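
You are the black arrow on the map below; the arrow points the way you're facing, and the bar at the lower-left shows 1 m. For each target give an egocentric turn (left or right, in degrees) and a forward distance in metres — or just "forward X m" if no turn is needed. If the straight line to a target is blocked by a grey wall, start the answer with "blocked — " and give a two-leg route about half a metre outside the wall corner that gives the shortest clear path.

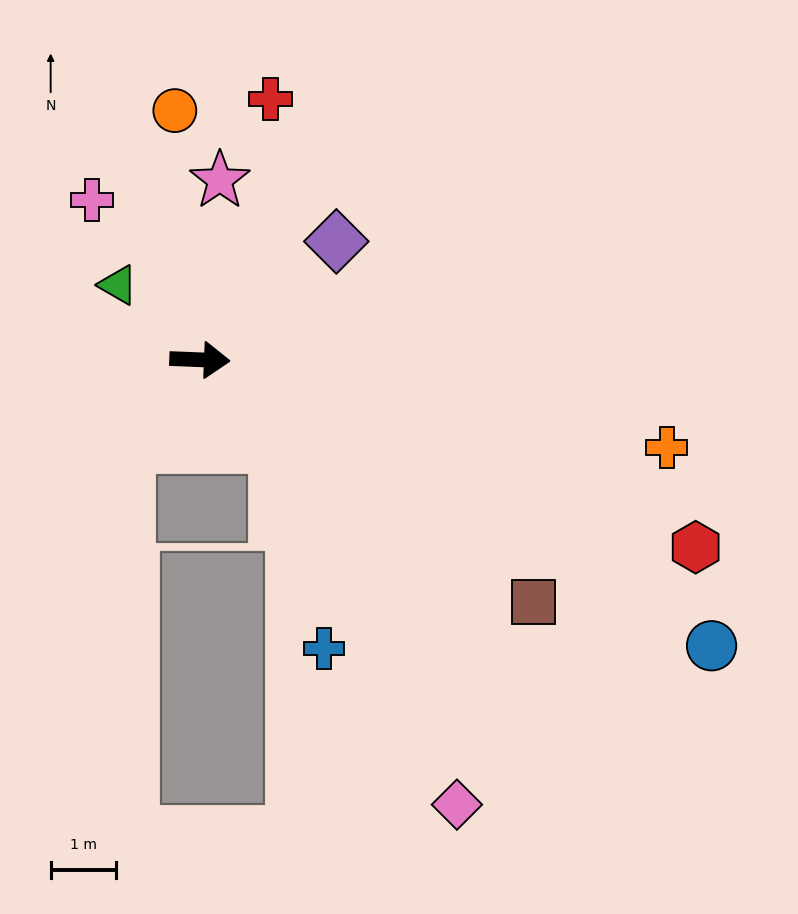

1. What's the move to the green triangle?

turn left 140°, forward 1.7 m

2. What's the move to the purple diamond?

turn left 43°, forward 2.7 m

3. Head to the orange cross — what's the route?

turn right 8°, forward 7.2 m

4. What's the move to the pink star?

turn left 86°, forward 2.7 m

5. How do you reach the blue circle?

turn right 27°, forward 8.9 m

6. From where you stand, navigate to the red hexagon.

turn right 18°, forward 8.1 m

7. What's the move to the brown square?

turn right 34°, forward 6.3 m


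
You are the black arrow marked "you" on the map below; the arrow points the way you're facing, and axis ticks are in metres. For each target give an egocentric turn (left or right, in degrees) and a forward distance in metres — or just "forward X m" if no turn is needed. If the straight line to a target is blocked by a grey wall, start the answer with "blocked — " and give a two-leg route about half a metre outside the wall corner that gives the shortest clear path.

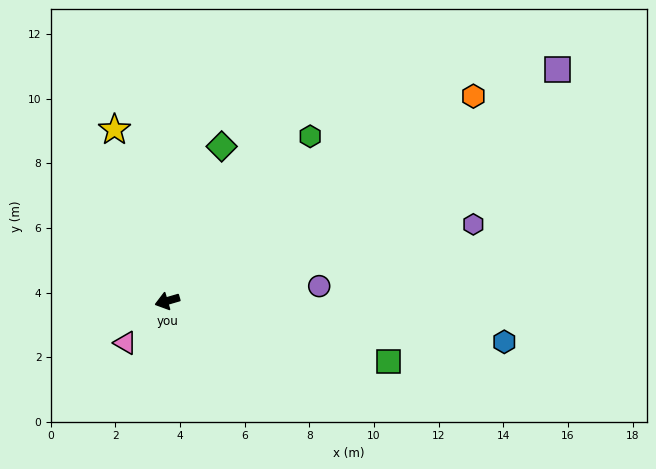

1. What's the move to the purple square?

turn right 166°, forward 14.0 m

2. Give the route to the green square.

turn left 148°, forward 7.1 m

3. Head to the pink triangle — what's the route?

turn left 29°, forward 1.8 m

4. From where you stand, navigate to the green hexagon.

turn right 147°, forward 6.7 m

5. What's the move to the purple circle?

turn left 169°, forward 4.7 m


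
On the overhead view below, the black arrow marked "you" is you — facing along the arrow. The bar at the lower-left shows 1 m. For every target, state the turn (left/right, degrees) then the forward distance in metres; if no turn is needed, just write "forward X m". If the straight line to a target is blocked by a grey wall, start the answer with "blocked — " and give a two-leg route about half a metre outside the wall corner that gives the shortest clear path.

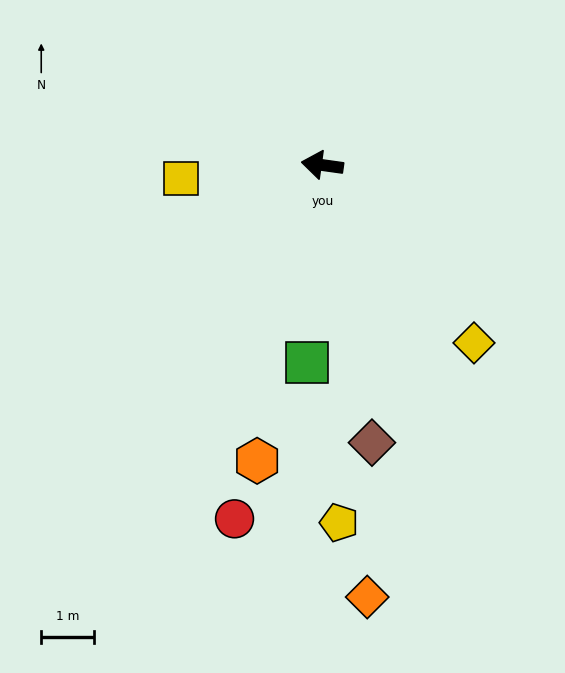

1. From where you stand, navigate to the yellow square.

turn left 13°, forward 2.7 m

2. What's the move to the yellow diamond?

turn left 138°, forward 4.5 m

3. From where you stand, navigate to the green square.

turn left 94°, forward 3.8 m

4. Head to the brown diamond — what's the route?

turn left 108°, forward 5.4 m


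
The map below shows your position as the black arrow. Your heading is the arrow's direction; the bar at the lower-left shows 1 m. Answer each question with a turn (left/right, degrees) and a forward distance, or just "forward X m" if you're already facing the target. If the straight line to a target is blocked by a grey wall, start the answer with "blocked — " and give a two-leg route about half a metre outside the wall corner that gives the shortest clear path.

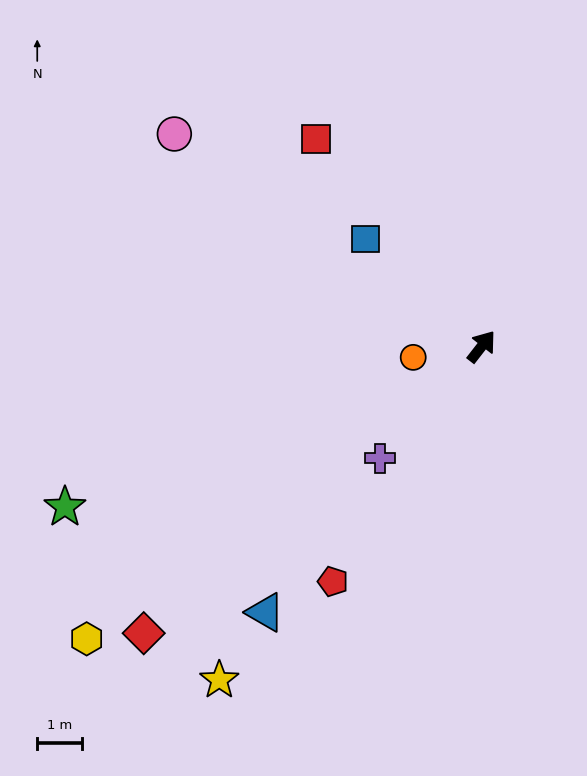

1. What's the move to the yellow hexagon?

turn left 164°, forward 11.0 m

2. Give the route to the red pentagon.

turn right 174°, forward 6.2 m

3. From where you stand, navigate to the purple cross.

turn left 176°, forward 3.4 m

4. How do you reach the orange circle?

turn left 137°, forward 1.5 m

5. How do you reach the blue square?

turn left 85°, forward 3.5 m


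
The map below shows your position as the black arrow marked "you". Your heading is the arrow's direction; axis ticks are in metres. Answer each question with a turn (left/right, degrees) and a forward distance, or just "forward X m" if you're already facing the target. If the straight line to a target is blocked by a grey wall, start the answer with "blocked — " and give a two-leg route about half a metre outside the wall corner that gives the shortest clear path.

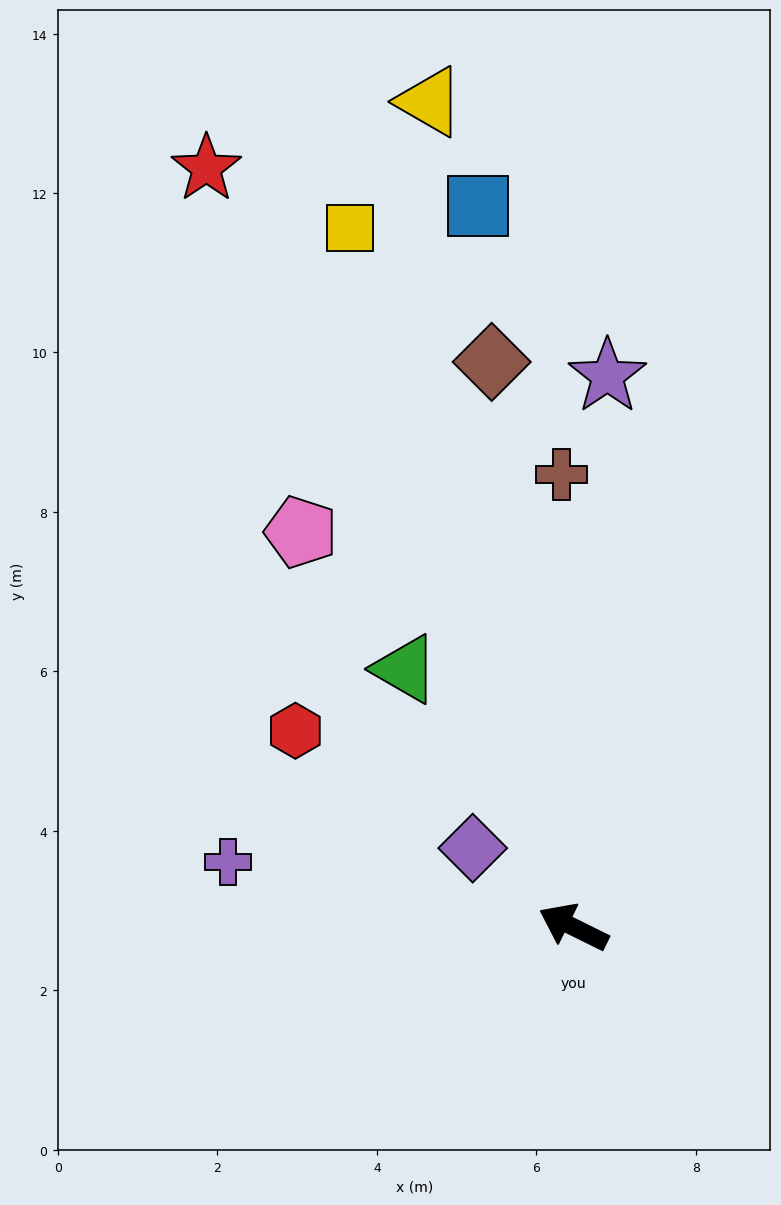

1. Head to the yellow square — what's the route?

turn right 46°, forward 9.2 m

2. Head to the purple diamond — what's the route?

turn right 12°, forward 1.6 m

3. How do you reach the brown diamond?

turn right 56°, forward 7.2 m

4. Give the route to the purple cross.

turn left 16°, forward 4.4 m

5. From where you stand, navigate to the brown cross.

turn right 62°, forward 5.7 m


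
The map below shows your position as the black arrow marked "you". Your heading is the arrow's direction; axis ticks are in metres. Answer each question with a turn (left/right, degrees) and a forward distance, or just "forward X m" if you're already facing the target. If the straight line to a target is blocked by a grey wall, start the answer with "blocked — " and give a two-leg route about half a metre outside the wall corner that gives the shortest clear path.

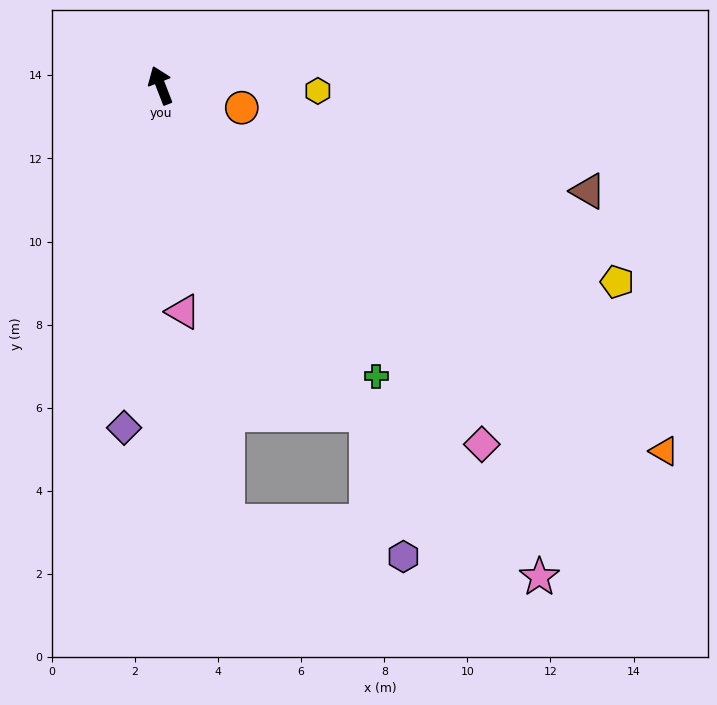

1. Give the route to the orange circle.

turn right 127°, forward 2.0 m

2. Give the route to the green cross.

turn right 165°, forward 8.7 m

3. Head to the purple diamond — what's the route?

turn left 153°, forward 8.3 m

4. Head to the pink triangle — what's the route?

turn left 164°, forward 5.5 m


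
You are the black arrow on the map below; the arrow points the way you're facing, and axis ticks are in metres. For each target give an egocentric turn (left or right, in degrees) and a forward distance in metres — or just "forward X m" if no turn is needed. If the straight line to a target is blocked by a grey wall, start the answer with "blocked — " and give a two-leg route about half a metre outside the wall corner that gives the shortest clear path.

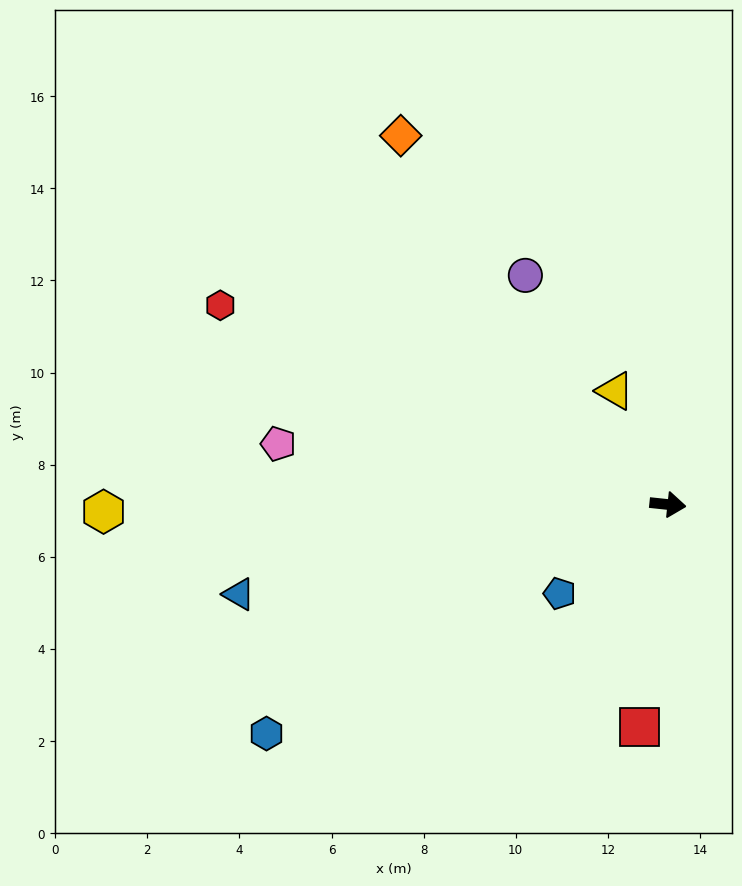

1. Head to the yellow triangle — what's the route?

turn left 121°, forward 2.7 m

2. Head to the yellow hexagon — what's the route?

turn right 173°, forward 12.3 m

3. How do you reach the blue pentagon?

turn right 135°, forward 3.0 m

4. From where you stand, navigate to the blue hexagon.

turn right 144°, forward 10.0 m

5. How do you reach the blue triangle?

turn right 162°, forward 9.5 m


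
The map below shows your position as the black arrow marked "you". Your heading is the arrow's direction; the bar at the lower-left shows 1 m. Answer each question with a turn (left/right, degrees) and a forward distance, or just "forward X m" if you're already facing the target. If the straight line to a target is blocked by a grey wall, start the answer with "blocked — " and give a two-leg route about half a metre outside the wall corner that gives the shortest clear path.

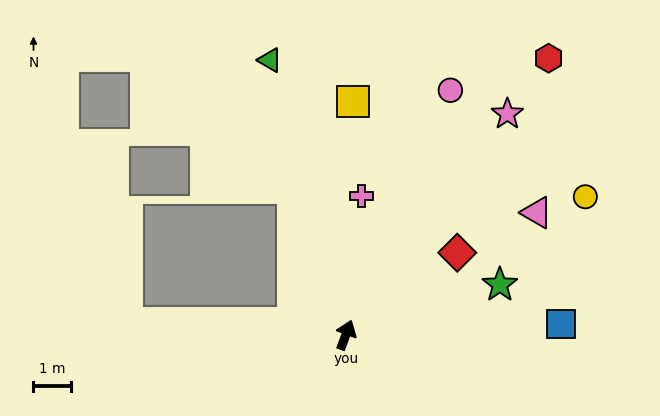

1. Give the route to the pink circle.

turn right 3°, forward 7.1 m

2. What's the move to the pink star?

turn right 16°, forward 7.3 m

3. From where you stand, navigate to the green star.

turn right 52°, forward 4.3 m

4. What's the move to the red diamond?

turn right 33°, forward 3.7 m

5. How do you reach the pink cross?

turn left 14°, forward 3.7 m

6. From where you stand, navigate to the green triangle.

turn left 36°, forward 7.6 m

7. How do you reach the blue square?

turn right 67°, forward 5.7 m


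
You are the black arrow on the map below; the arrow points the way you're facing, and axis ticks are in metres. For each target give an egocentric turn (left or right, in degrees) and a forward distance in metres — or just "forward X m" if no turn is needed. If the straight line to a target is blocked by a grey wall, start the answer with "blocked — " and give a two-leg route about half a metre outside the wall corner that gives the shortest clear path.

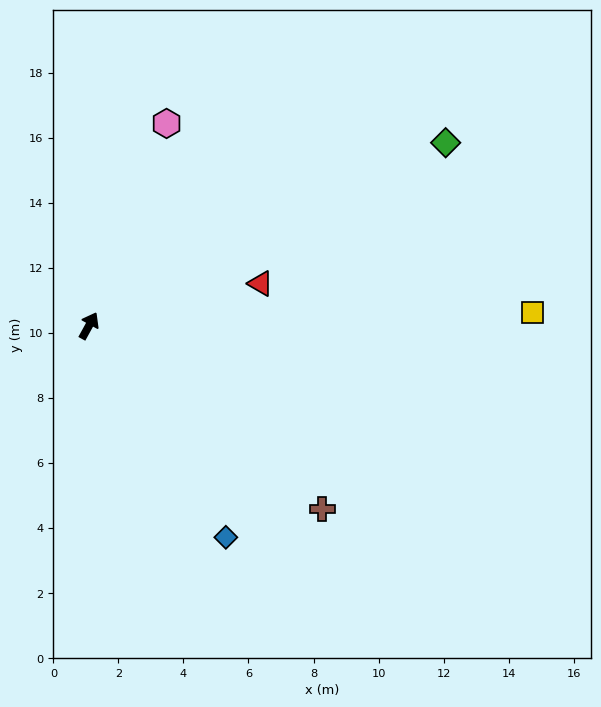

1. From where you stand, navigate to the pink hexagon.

turn left 8°, forward 6.7 m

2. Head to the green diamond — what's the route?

turn right 34°, forward 12.3 m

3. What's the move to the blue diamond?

turn right 118°, forward 7.7 m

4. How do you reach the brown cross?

turn right 99°, forward 9.1 m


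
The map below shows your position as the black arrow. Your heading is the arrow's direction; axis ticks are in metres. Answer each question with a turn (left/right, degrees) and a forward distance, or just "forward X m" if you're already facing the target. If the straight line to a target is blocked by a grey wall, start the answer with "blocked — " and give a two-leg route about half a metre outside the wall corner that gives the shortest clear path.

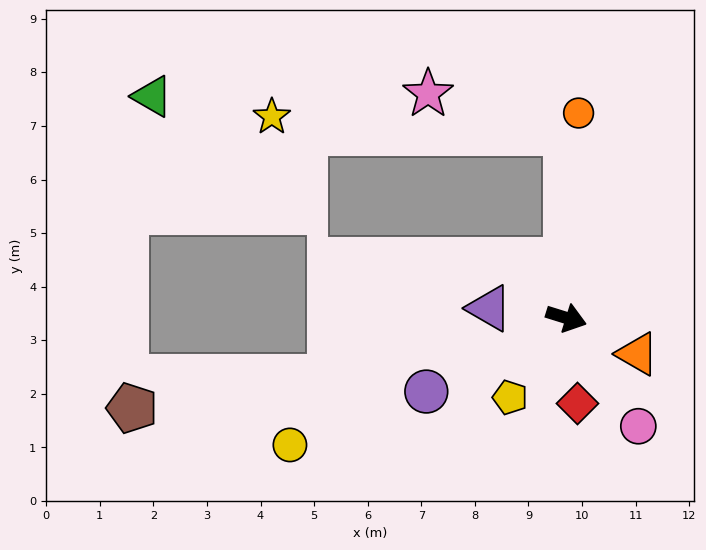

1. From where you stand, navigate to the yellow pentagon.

turn right 108°, forward 1.8 m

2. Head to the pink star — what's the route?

blocked — turn left 107°, forward 3.5 m, then turn left 75°, forward 2.7 m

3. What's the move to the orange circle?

turn left 104°, forward 3.8 m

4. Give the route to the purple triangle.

turn right 170°, forward 1.5 m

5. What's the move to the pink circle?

turn right 39°, forward 2.4 m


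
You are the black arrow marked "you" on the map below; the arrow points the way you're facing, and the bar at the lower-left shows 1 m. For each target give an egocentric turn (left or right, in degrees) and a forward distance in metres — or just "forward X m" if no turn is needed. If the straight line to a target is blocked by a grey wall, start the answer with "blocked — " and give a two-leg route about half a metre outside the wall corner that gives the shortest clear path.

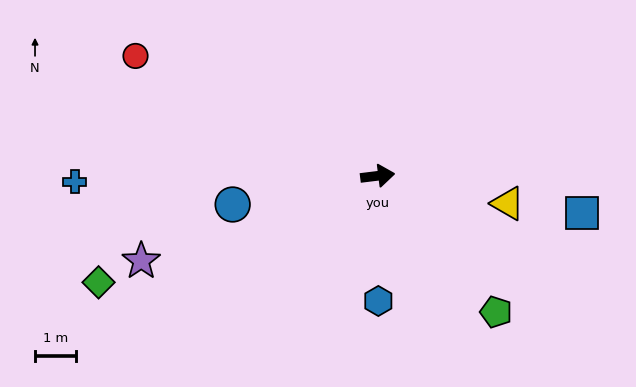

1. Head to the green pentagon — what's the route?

turn right 56°, forward 4.4 m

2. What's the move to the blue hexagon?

turn right 97°, forward 3.1 m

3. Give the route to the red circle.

turn left 147°, forward 6.6 m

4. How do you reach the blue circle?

turn right 176°, forward 3.6 m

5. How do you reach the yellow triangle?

turn right 19°, forward 3.2 m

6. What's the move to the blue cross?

turn left 174°, forward 7.4 m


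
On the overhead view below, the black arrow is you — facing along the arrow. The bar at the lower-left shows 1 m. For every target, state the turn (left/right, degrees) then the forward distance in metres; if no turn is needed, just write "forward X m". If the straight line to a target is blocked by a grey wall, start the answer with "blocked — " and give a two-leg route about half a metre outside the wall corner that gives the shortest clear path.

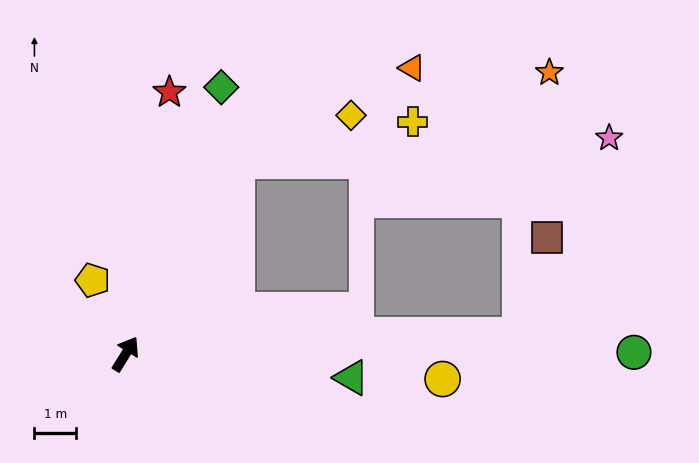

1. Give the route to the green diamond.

turn left 12°, forward 6.8 m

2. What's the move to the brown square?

blocked — turn right 55°, forward 9.5 m, then turn left 71°, forward 2.4 m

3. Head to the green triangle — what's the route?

turn right 64°, forward 5.5 m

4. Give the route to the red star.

turn left 22°, forward 6.4 m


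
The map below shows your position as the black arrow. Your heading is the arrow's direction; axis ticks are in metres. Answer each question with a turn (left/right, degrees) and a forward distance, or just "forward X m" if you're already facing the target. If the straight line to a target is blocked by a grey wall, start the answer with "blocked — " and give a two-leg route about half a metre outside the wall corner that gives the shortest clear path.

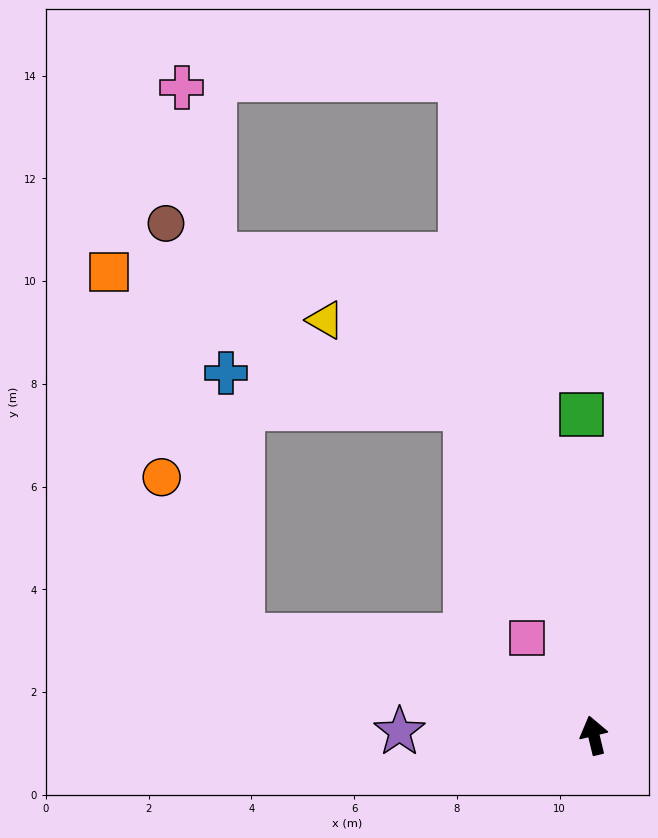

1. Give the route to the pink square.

turn left 21°, forward 2.3 m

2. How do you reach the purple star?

turn left 75°, forward 3.8 m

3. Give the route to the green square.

turn right 11°, forward 6.2 m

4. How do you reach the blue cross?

blocked — turn left 60°, forward 7.1 m, then turn right 70°, forward 5.1 m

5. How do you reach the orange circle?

blocked — turn left 60°, forward 7.1 m, then turn right 46°, forward 3.5 m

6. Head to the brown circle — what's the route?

blocked — turn left 60°, forward 7.1 m, then turn right 63°, forward 8.1 m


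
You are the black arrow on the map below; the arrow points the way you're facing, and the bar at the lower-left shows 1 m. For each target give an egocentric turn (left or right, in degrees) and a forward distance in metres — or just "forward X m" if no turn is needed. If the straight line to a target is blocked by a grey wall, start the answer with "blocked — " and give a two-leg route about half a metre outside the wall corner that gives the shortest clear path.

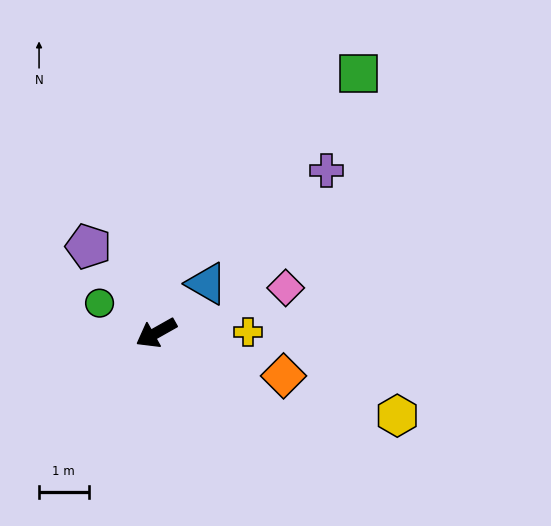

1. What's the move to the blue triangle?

turn right 165°, forward 1.4 m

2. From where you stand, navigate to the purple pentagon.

turn right 81°, forward 2.2 m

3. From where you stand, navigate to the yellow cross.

turn left 151°, forward 1.9 m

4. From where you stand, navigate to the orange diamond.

turn left 132°, forward 2.7 m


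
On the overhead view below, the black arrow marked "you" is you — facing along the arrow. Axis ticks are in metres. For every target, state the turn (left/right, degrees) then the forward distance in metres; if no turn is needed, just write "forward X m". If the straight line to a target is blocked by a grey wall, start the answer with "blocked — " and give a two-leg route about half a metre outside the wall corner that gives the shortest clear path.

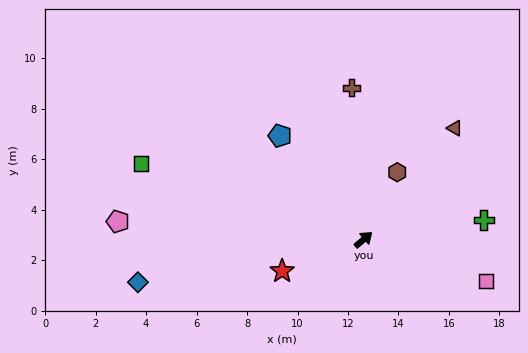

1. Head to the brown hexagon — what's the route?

turn left 23°, forward 3.0 m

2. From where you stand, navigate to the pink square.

turn right 59°, forward 5.1 m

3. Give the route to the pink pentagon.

turn left 135°, forward 9.8 m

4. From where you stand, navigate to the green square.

turn left 120°, forward 9.3 m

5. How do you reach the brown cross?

turn left 54°, forward 6.0 m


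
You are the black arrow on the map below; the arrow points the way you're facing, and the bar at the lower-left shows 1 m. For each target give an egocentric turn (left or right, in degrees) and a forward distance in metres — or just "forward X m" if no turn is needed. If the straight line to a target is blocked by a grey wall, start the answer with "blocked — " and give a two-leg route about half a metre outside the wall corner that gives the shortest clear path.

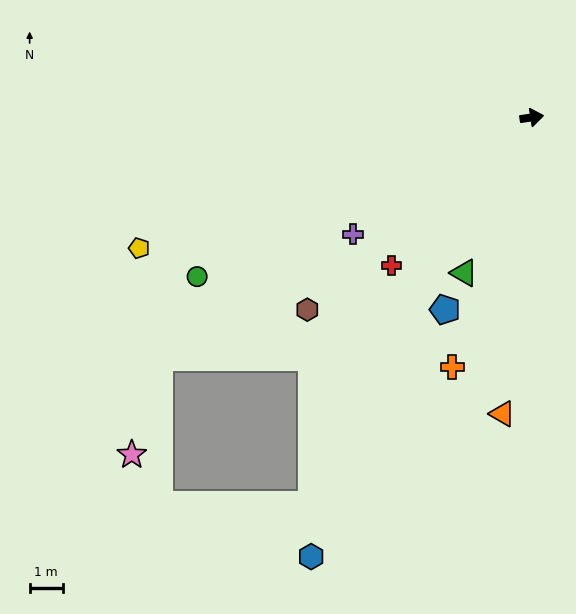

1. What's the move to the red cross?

turn right 142°, forward 6.2 m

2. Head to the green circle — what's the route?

turn right 163°, forward 11.2 m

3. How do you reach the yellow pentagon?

turn right 170°, forward 12.5 m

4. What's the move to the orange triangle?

turn right 104°, forward 9.0 m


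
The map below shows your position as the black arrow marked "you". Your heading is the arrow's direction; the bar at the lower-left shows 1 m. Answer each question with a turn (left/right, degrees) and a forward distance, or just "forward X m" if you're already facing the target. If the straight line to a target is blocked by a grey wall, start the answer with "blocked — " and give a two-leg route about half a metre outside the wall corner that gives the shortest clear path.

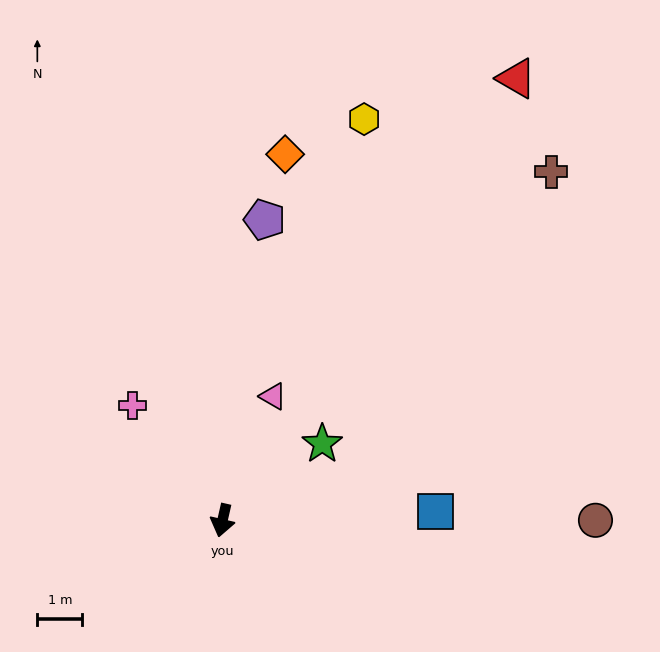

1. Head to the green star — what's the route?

turn left 140°, forward 2.8 m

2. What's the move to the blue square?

turn left 105°, forward 4.7 m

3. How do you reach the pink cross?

turn right 129°, forward 3.2 m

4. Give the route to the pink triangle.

turn left 171°, forward 3.0 m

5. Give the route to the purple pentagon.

turn right 175°, forward 6.7 m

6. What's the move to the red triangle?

turn left 159°, forward 11.8 m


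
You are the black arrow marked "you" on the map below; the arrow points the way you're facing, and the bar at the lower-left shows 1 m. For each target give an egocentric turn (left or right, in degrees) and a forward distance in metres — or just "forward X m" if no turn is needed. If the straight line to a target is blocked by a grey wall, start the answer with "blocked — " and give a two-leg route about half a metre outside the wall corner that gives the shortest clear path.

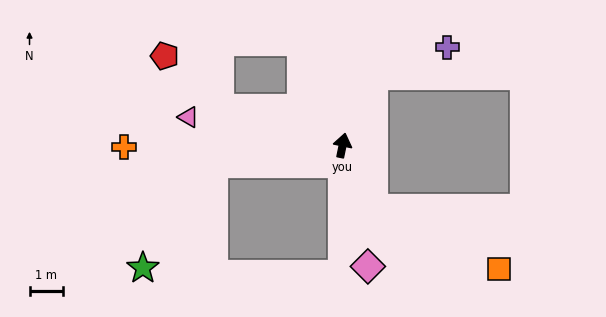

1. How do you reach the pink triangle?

turn left 91°, forward 4.6 m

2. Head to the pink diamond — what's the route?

turn right 157°, forward 3.7 m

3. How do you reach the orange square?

blocked — turn right 142°, forward 2.1 m, then turn left 38°, forward 4.1 m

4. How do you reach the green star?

blocked — turn left 110°, forward 3.8 m, then turn left 47°, forward 3.7 m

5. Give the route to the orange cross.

turn left 102°, forward 6.5 m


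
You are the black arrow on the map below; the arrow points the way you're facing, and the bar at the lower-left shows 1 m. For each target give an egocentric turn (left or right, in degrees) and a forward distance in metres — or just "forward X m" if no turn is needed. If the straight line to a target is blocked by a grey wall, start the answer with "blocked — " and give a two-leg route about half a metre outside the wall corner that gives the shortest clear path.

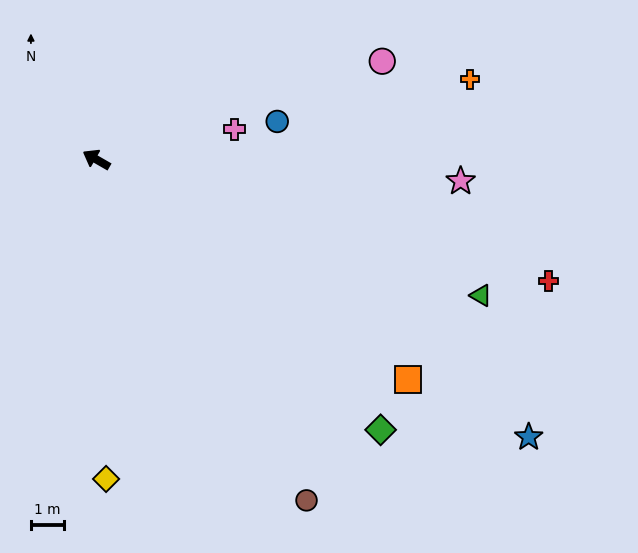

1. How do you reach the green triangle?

turn right 170°, forward 12.3 m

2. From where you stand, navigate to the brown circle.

turn left 152°, forward 12.0 m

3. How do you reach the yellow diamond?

turn left 122°, forward 9.6 m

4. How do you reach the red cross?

turn right 165°, forward 14.1 m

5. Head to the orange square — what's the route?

turn left 175°, forward 11.5 m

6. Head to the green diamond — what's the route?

turn left 166°, forward 11.8 m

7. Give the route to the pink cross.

turn right 138°, forward 4.2 m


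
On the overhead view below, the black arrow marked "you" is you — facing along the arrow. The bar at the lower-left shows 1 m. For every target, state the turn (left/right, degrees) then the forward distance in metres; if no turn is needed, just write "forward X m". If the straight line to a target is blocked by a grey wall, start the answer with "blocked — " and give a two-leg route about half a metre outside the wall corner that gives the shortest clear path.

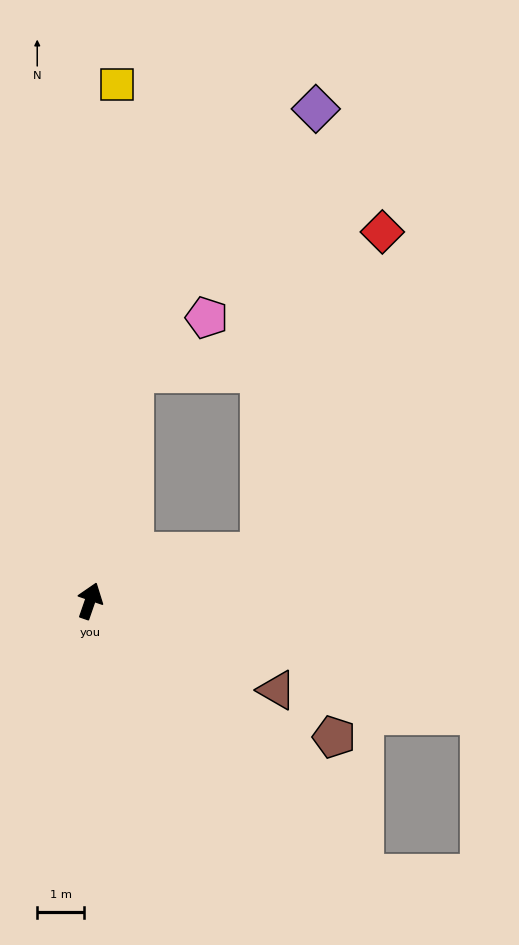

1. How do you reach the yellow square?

turn left 16°, forward 11.1 m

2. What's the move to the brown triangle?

turn right 96°, forward 4.4 m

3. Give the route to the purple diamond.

blocked — turn right 55°, forward 3.8 m, then turn left 67°, forward 9.5 m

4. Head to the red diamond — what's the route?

blocked — turn right 55°, forward 3.8 m, then turn left 53°, forward 7.3 m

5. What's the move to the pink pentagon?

blocked — turn left 8°, forward 5.0 m, then turn right 42°, forward 2.0 m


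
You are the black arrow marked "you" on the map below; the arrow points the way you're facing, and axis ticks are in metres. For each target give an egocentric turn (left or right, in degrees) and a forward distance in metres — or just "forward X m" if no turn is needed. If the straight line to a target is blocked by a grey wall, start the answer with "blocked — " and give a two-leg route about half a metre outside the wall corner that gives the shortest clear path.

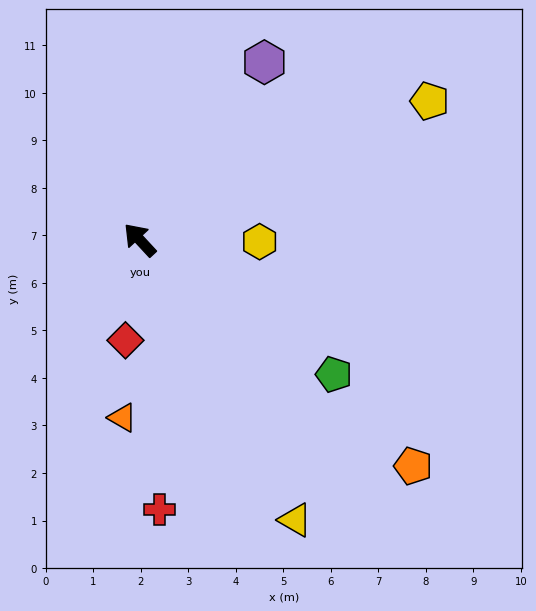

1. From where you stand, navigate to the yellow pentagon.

turn right 107°, forward 6.8 m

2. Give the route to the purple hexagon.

turn right 78°, forward 4.6 m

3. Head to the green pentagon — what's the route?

turn right 168°, forward 5.0 m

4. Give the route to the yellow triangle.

turn left 166°, forward 6.7 m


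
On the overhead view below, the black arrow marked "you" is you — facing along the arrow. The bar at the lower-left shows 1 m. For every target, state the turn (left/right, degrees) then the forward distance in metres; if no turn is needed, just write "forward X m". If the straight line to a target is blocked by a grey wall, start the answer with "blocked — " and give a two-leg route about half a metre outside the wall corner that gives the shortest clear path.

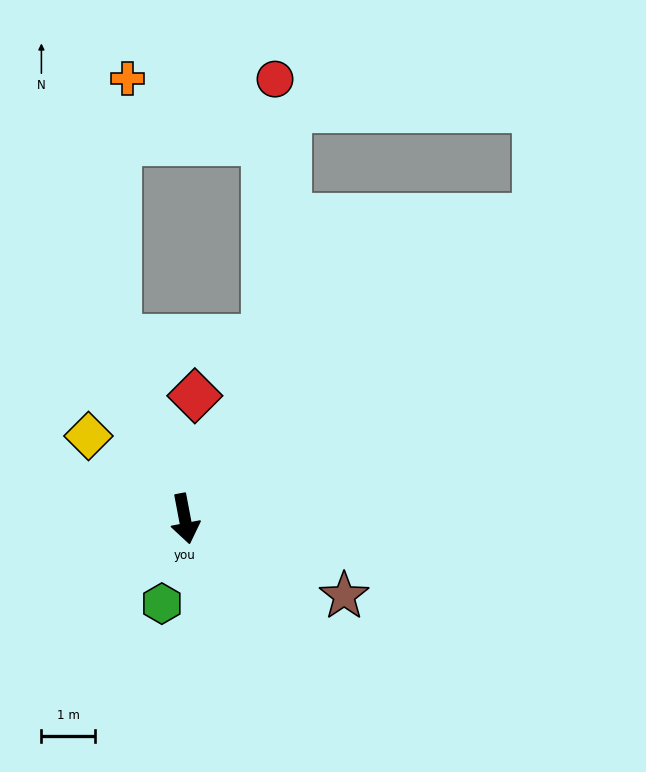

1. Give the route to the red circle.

blocked — turn left 146°, forward 3.7 m, then turn left 21°, forward 4.9 m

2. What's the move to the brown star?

turn left 53°, forward 3.3 m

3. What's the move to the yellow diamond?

turn right 141°, forward 2.4 m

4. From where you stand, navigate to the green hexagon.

turn right 26°, forward 1.7 m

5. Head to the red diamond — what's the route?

turn left 165°, forward 2.3 m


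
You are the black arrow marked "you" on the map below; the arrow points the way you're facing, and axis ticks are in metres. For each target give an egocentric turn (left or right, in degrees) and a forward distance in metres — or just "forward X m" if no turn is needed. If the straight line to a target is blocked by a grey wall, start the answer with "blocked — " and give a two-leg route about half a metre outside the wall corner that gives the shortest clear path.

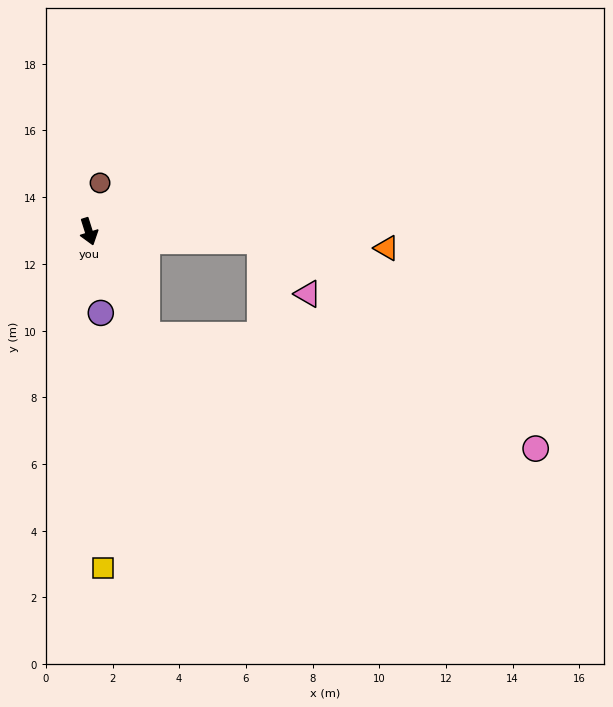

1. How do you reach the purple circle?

turn right 9°, forward 2.5 m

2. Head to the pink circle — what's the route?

blocked — turn left 11°, forward 3.6 m, then turn left 45°, forward 12.2 m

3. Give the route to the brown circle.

turn left 150°, forward 1.5 m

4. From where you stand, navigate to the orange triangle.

turn left 69°, forward 8.9 m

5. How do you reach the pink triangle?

blocked — turn left 70°, forward 5.2 m, then turn right 47°, forward 2.1 m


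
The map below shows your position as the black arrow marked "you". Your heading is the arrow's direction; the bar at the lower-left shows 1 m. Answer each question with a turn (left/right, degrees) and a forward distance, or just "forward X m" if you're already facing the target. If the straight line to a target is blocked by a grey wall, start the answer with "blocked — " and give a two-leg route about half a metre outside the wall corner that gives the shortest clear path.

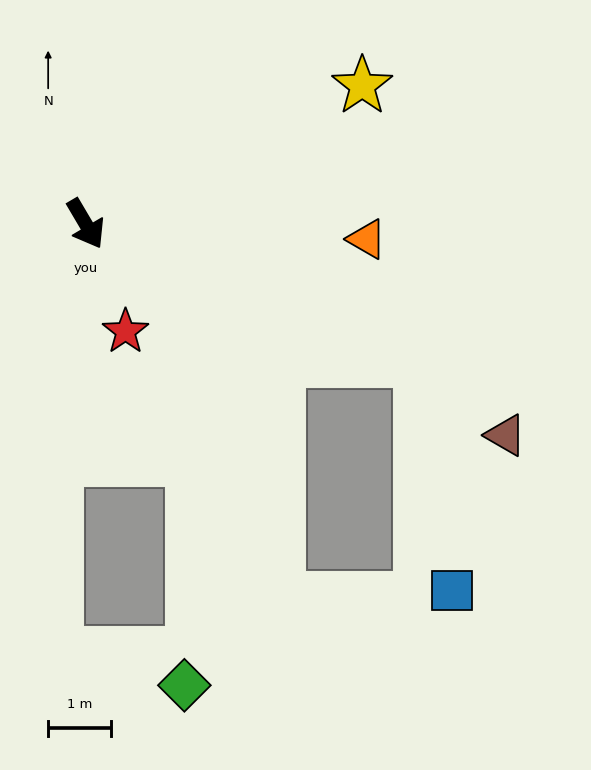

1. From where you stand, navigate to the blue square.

blocked — turn left 37°, forward 5.8 m, then turn right 60°, forward 3.7 m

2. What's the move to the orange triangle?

turn left 56°, forward 4.5 m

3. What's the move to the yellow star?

turn left 86°, forward 4.9 m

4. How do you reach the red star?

turn right 10°, forward 1.8 m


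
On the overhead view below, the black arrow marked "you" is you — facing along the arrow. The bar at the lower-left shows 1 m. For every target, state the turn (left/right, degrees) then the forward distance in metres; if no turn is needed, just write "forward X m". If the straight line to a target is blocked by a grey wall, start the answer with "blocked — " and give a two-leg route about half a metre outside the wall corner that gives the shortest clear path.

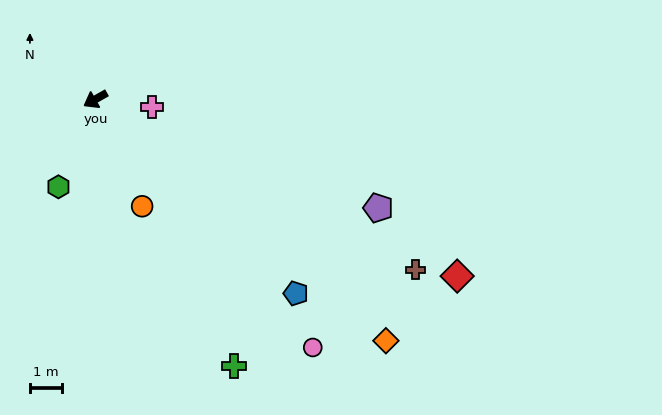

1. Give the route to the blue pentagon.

turn left 106°, forward 8.7 m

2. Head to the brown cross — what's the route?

turn left 122°, forward 11.3 m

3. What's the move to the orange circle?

turn left 84°, forward 3.6 m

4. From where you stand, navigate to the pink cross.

turn left 143°, forward 1.8 m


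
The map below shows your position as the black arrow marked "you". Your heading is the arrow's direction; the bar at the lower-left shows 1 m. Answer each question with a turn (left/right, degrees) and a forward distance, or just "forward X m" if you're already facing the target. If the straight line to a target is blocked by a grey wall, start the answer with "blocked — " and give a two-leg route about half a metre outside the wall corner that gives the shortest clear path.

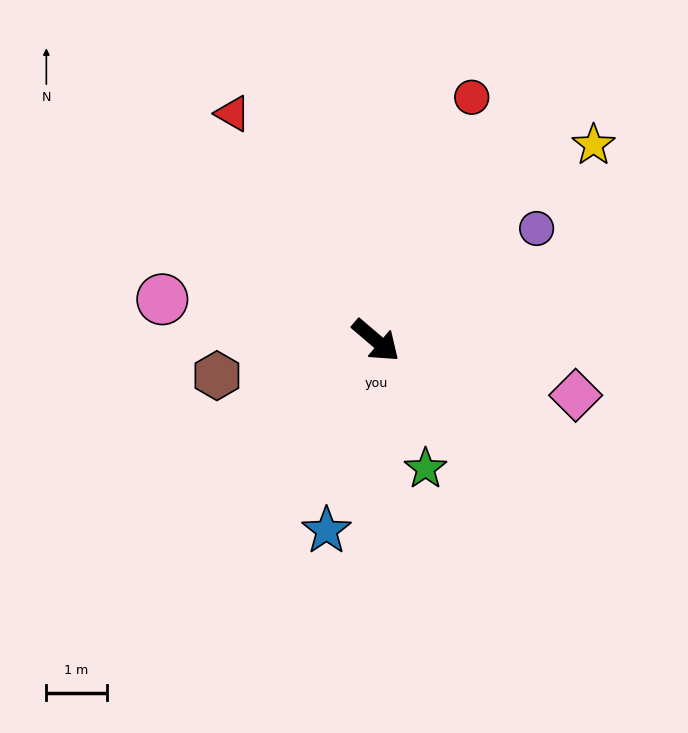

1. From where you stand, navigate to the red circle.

turn left 109°, forward 4.3 m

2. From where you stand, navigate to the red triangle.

turn left 163°, forward 4.4 m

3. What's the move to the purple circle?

turn left 75°, forward 3.2 m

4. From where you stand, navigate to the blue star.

turn right 64°, forward 3.2 m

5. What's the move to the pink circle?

turn right 150°, forward 3.6 m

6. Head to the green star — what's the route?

turn right 28°, forward 2.3 m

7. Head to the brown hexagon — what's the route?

turn right 127°, forward 2.7 m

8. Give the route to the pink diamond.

turn left 25°, forward 3.4 m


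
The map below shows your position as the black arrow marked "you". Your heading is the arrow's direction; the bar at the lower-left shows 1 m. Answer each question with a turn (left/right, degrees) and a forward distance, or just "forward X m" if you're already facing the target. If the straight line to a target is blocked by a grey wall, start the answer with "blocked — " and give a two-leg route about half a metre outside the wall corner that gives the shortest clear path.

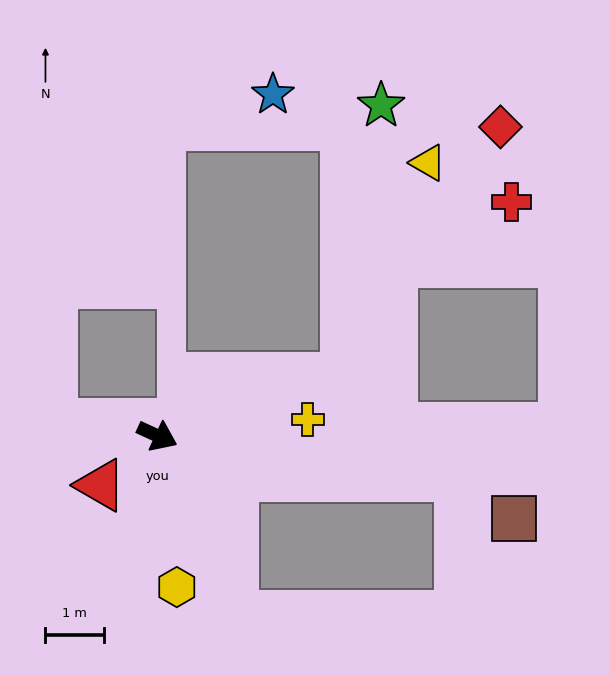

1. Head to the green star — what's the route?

blocked — turn left 42°, forward 3.4 m, then turn left 65°, forward 4.7 m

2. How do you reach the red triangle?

turn right 114°, forward 1.3 m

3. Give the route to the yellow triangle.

blocked — turn left 42°, forward 3.4 m, then turn left 52°, forward 3.9 m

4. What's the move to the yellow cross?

turn left 31°, forward 2.6 m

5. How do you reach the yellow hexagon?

turn right 58°, forward 2.6 m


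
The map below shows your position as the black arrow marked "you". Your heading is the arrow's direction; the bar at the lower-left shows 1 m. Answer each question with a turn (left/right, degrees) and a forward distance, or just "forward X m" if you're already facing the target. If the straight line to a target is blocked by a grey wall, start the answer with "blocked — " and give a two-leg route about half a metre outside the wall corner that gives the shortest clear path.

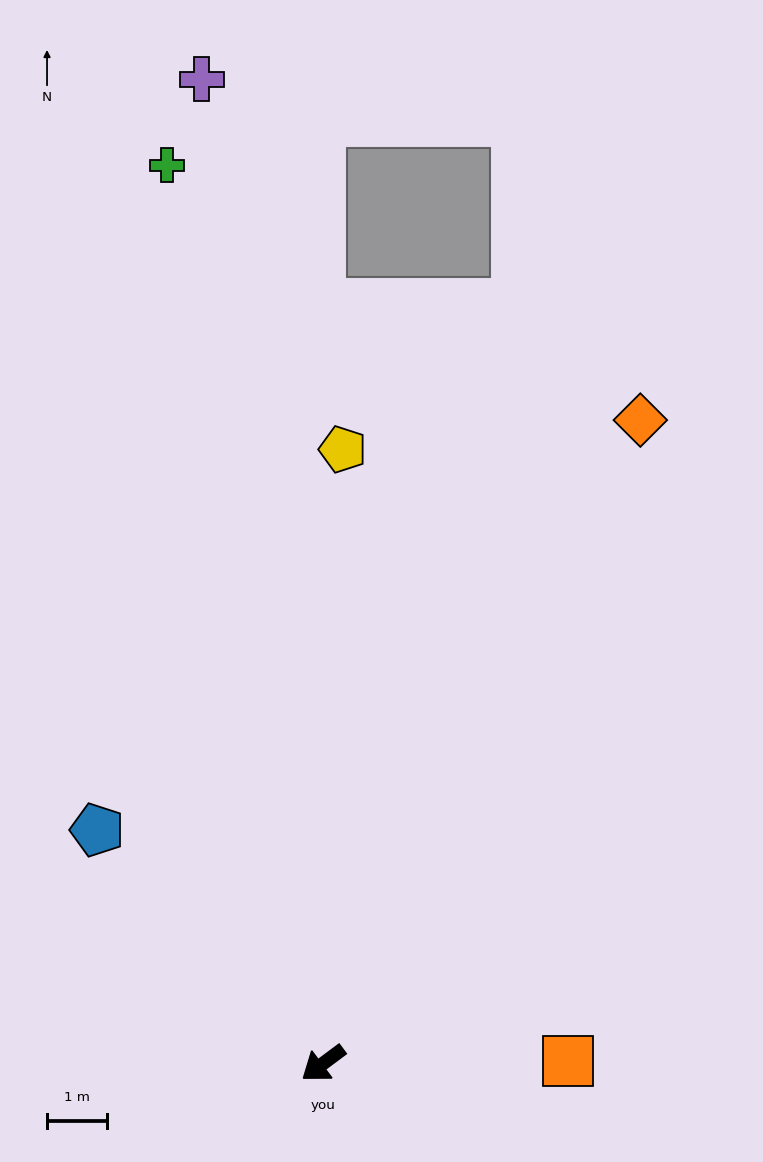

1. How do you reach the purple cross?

turn right 120°, forward 16.4 m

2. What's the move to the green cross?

turn right 117°, forward 15.1 m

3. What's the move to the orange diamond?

turn right 153°, forward 11.9 m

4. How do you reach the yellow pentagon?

turn right 129°, forward 10.2 m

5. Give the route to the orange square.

turn left 144°, forward 4.1 m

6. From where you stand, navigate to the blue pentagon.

turn right 83°, forward 5.4 m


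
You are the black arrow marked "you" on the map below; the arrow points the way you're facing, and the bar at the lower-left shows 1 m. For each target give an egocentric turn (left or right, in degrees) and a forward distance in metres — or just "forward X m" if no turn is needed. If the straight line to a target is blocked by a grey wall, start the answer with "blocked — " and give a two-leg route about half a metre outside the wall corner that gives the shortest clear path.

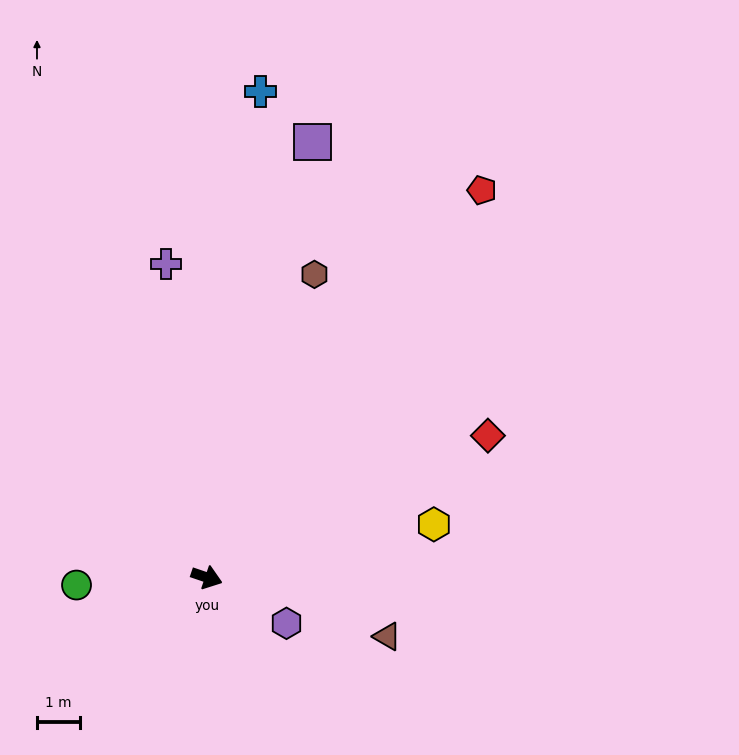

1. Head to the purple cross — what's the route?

turn left 116°, forward 7.3 m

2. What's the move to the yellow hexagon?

turn left 32°, forward 5.4 m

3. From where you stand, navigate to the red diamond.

turn left 46°, forward 7.3 m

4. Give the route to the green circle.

turn right 158°, forward 3.0 m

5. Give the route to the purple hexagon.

turn right 11°, forward 2.1 m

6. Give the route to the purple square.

turn left 95°, forward 10.3 m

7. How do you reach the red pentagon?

turn left 73°, forward 10.9 m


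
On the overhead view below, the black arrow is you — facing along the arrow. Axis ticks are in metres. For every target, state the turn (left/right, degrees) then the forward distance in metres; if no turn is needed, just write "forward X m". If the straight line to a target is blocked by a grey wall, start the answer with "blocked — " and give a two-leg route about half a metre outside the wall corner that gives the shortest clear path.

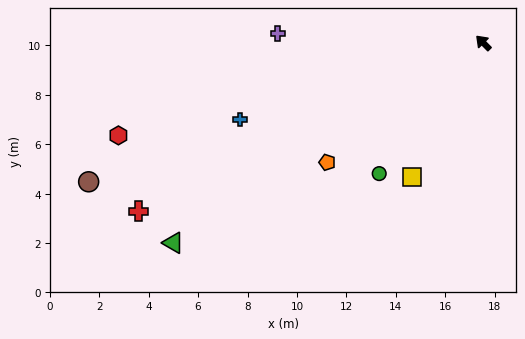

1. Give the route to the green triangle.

turn left 78°, forward 14.9 m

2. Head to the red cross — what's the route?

turn left 71°, forward 15.5 m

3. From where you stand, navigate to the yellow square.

turn left 107°, forward 6.1 m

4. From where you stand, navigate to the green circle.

turn left 97°, forward 6.8 m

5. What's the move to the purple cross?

turn left 43°, forward 8.3 m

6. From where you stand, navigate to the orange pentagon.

turn left 83°, forward 8.0 m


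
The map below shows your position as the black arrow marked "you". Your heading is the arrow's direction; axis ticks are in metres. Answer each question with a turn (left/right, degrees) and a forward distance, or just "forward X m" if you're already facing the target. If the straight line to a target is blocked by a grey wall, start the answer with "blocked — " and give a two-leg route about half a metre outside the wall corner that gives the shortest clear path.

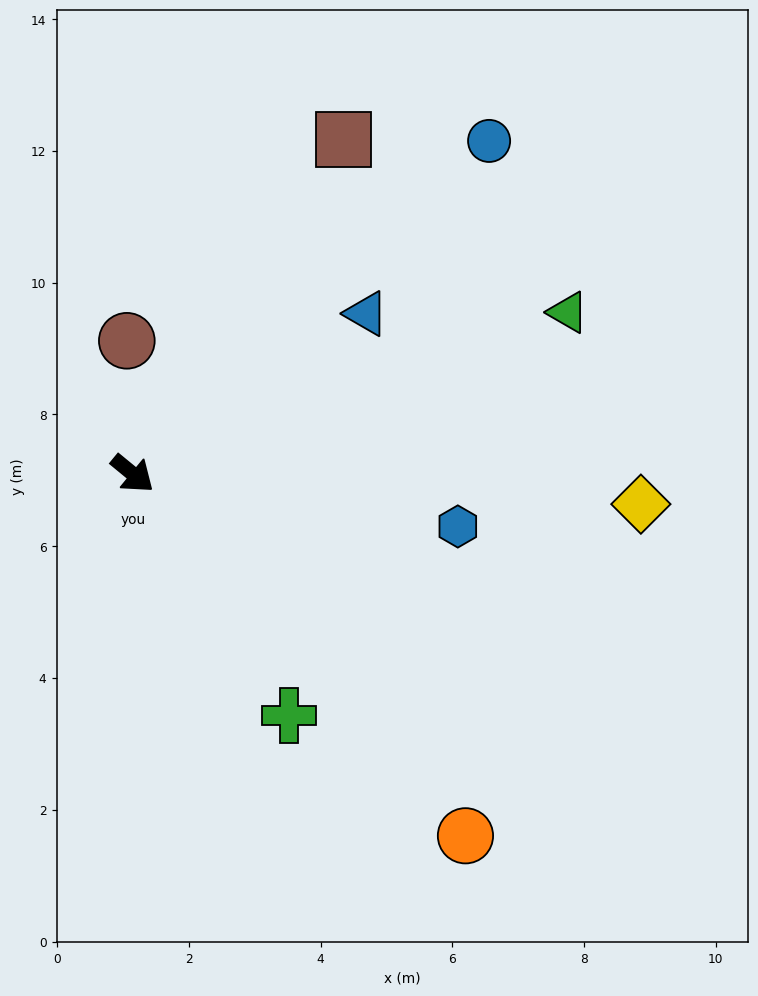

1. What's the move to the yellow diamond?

turn left 36°, forward 7.7 m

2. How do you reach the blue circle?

turn left 82°, forward 7.4 m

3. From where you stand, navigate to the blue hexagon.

turn left 30°, forward 5.0 m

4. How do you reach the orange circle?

turn right 8°, forward 7.5 m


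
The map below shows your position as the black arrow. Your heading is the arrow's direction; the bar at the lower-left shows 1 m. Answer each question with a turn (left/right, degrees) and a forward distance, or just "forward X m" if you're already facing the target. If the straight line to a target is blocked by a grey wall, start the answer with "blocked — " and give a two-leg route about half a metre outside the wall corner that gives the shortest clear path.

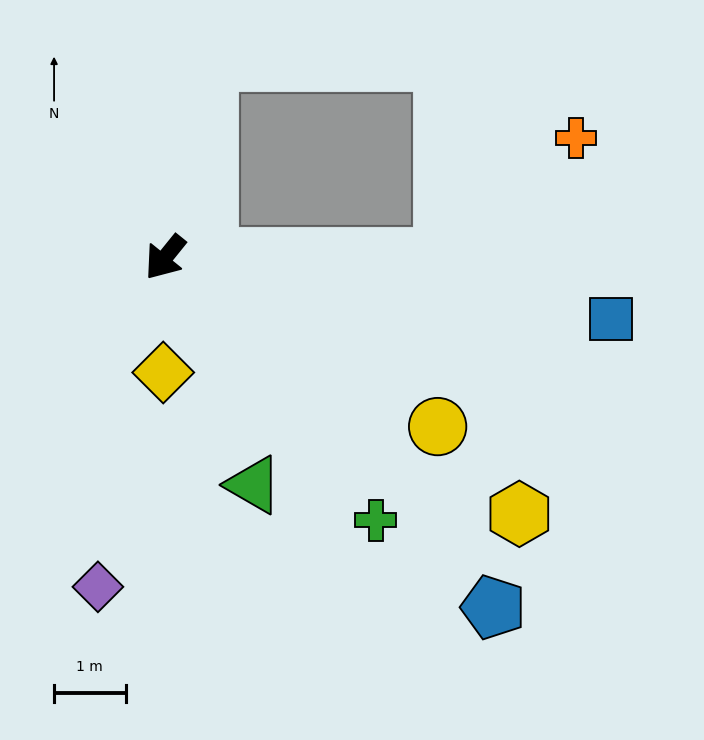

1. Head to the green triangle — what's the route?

turn left 60°, forward 3.4 m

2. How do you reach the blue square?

turn left 121°, forward 6.3 m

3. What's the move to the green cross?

turn left 78°, forward 4.7 m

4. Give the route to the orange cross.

blocked — turn left 129°, forward 3.9 m, then turn left 42°, forward 2.5 m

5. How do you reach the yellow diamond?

turn left 38°, forward 1.6 m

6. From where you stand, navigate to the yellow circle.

turn left 97°, forward 4.5 m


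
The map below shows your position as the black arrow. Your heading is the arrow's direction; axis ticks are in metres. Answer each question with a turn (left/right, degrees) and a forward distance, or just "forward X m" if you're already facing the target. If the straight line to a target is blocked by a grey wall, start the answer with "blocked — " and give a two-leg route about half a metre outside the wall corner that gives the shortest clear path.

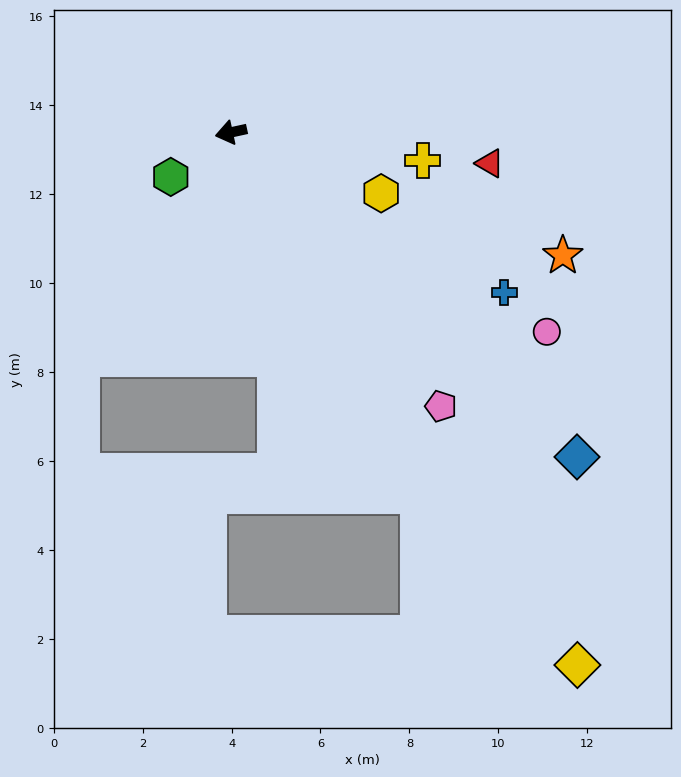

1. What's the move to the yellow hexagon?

turn left 146°, forward 3.6 m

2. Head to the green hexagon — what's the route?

turn left 24°, forward 1.7 m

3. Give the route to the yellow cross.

turn left 159°, forward 4.4 m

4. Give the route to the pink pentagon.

turn left 115°, forward 7.8 m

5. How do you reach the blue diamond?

turn left 125°, forward 10.7 m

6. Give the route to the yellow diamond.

turn left 111°, forward 14.3 m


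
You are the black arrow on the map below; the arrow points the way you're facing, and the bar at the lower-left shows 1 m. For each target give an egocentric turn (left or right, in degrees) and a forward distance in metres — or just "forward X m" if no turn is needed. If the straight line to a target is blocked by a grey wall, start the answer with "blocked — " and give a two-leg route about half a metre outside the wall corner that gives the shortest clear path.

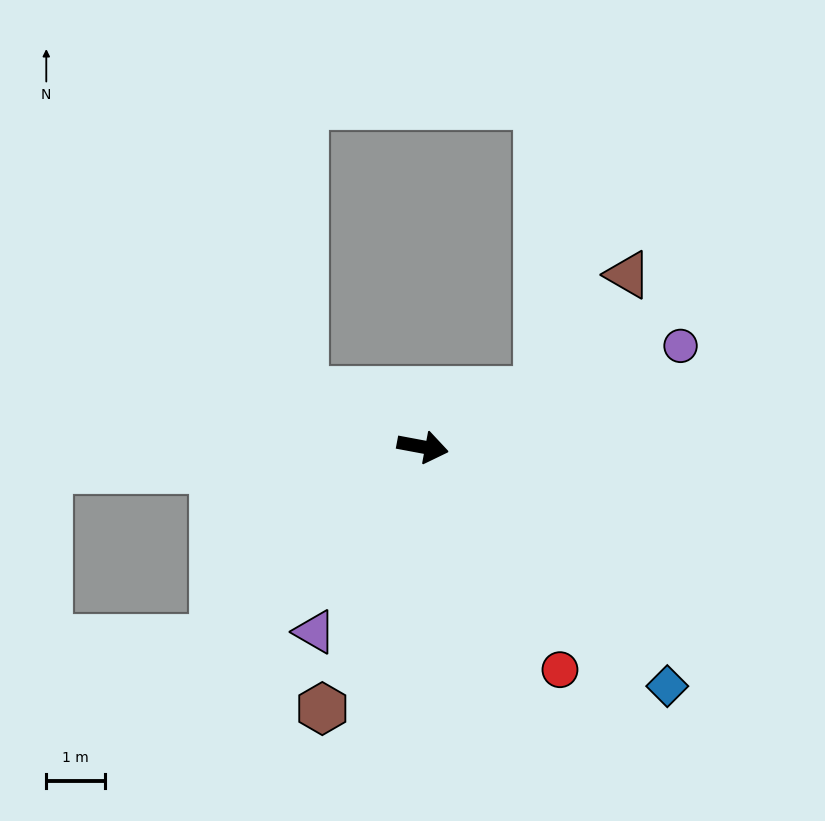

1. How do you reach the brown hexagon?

turn right 100°, forward 4.8 m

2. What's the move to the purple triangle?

turn right 110°, forward 3.7 m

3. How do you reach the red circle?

turn right 48°, forward 4.5 m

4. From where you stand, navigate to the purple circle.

turn left 32°, forward 4.7 m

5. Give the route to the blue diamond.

turn right 34°, forward 5.8 m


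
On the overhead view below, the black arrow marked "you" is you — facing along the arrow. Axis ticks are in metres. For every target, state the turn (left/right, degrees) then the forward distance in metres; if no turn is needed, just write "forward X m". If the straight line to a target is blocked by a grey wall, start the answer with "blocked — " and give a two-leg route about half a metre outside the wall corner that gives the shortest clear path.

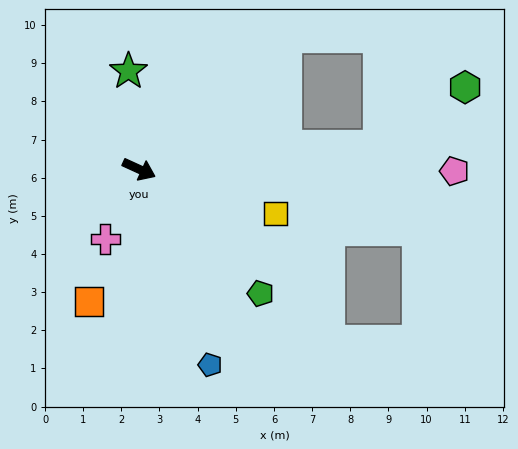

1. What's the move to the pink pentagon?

turn left 24°, forward 8.3 m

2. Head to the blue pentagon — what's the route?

turn right 46°, forward 5.5 m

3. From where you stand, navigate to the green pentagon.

turn right 21°, forward 4.6 m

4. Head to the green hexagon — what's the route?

blocked — turn left 30°, forward 6.3 m, then turn left 29°, forward 2.7 m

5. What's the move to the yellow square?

turn left 7°, forward 3.8 m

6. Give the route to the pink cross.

turn right 91°, forward 2.0 m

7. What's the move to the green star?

turn left 121°, forward 2.6 m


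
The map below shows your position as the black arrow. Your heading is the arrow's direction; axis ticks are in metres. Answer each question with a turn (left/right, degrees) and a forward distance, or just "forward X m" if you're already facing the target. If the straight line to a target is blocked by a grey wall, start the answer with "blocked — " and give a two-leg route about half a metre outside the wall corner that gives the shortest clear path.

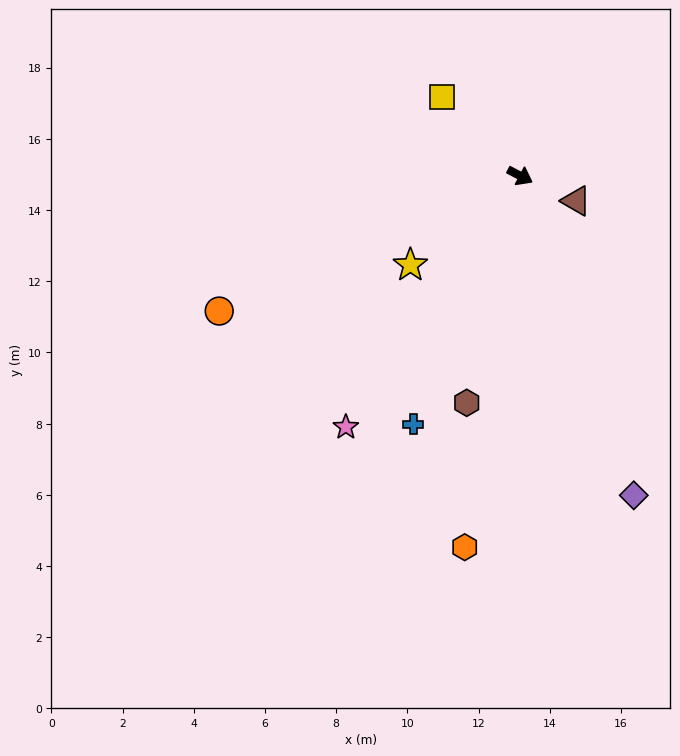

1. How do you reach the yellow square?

turn left 162°, forward 3.1 m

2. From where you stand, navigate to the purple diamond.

turn right 43°, forward 9.5 m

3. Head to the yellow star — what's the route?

turn right 113°, forward 4.0 m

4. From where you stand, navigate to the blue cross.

turn right 86°, forward 7.6 m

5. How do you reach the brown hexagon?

turn right 75°, forward 6.5 m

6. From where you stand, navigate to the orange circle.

turn right 128°, forward 9.3 m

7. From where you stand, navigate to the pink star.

turn right 97°, forward 8.6 m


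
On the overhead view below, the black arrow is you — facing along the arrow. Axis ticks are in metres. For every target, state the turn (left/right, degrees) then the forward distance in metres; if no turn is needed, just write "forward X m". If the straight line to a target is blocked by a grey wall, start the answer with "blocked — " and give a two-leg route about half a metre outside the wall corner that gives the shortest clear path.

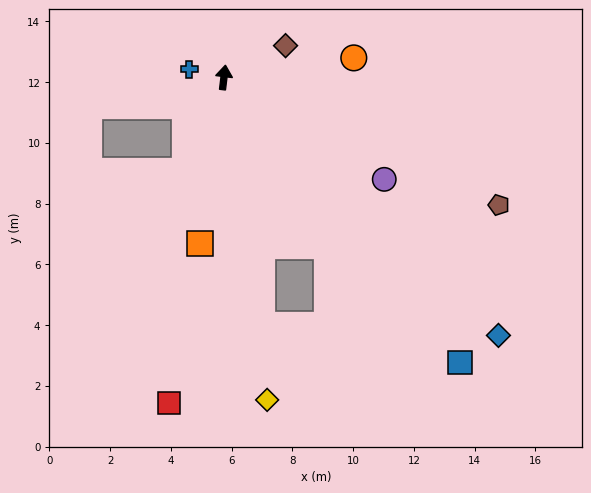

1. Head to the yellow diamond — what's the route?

turn right 166°, forward 10.7 m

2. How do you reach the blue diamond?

turn right 126°, forward 12.4 m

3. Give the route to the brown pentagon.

turn right 108°, forward 10.0 m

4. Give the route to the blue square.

turn right 134°, forward 12.2 m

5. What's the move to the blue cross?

turn left 84°, forward 1.2 m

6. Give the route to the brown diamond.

turn right 56°, forward 2.3 m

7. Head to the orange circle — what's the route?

turn right 75°, forward 4.3 m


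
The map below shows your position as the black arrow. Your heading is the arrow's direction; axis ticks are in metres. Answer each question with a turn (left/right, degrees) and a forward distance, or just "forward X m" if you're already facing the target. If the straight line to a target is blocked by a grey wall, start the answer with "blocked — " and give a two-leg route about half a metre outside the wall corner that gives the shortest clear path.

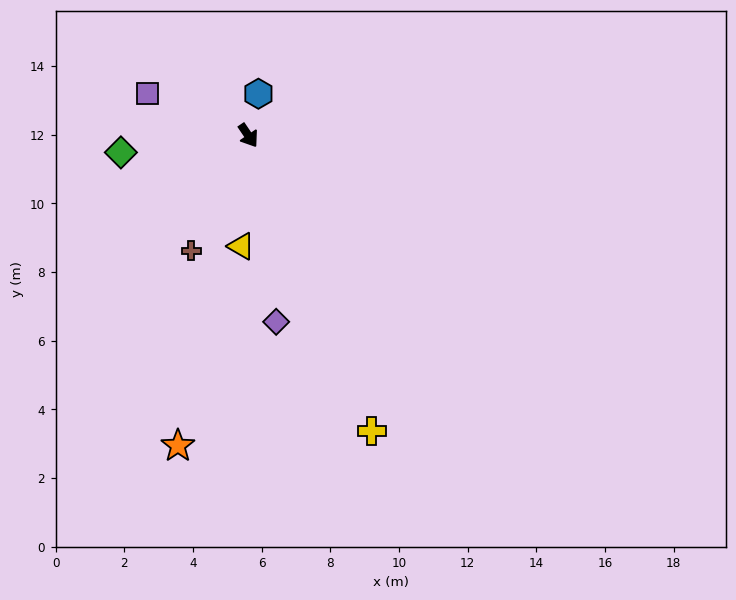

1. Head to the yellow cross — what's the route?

turn right 11°, forward 9.3 m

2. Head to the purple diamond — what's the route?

turn right 26°, forward 5.5 m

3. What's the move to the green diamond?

turn right 117°, forward 3.7 m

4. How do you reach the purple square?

turn right 147°, forward 3.2 m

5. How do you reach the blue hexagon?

turn left 132°, forward 1.3 m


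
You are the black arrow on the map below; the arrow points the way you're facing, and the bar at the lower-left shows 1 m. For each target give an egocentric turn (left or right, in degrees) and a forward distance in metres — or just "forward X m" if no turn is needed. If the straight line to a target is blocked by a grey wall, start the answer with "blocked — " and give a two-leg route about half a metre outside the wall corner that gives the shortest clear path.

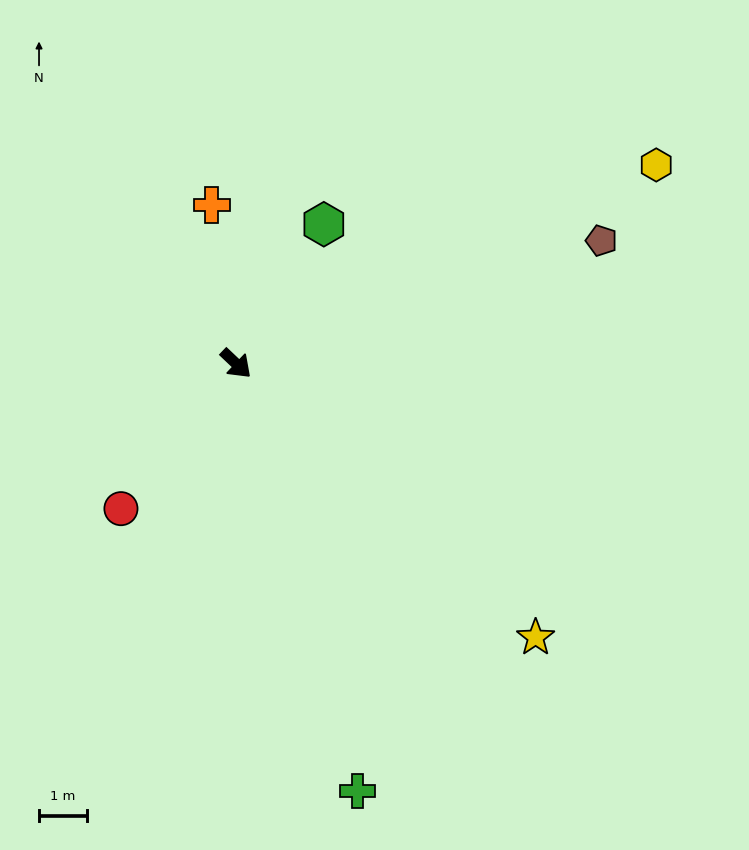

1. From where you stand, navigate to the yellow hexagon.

turn left 69°, forward 9.8 m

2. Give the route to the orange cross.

turn left 142°, forward 3.4 m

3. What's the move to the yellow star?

forward 8.5 m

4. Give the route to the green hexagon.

turn left 101°, forward 3.5 m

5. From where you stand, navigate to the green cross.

turn right 31°, forward 9.4 m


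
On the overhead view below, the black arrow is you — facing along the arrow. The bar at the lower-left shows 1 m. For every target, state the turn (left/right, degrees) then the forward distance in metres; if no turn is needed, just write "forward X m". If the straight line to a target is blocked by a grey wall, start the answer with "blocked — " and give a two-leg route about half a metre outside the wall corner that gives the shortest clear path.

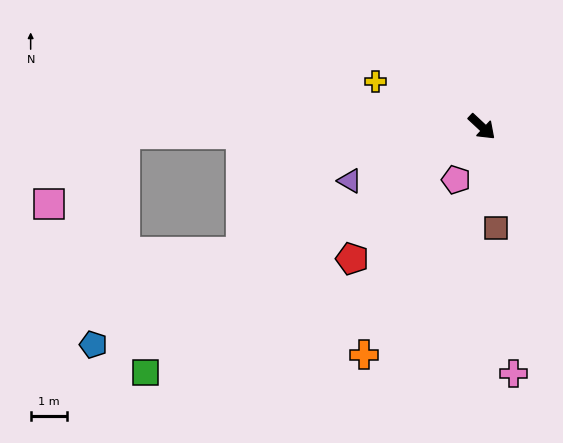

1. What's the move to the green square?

turn right 101°, forward 11.6 m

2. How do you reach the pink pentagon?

turn right 73°, forward 1.6 m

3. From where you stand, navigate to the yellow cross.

turn right 160°, forward 3.2 m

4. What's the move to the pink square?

blocked — turn right 136°, forward 9.9 m, then turn left 42°, forward 2.9 m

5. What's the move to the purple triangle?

turn right 115°, forward 4.0 m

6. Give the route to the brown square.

turn right 39°, forward 2.8 m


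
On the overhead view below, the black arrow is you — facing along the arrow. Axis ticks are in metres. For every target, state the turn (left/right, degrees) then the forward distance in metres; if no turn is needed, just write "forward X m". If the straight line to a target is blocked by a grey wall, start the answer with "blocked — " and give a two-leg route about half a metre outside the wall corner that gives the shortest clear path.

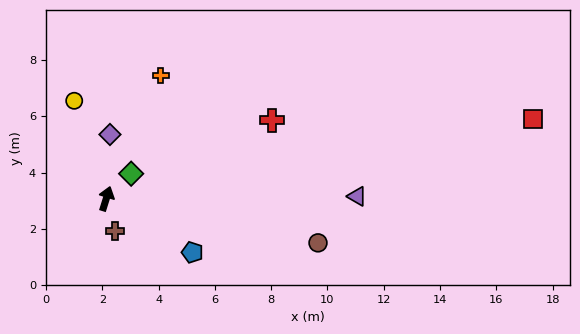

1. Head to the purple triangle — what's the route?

turn right 72°, forward 8.9 m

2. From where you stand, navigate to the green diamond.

turn right 28°, forward 1.3 m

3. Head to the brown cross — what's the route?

turn right 148°, forward 1.2 m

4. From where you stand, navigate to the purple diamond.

turn left 14°, forward 2.3 m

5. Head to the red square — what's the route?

turn right 62°, forward 15.4 m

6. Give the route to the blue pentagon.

turn right 105°, forward 3.6 m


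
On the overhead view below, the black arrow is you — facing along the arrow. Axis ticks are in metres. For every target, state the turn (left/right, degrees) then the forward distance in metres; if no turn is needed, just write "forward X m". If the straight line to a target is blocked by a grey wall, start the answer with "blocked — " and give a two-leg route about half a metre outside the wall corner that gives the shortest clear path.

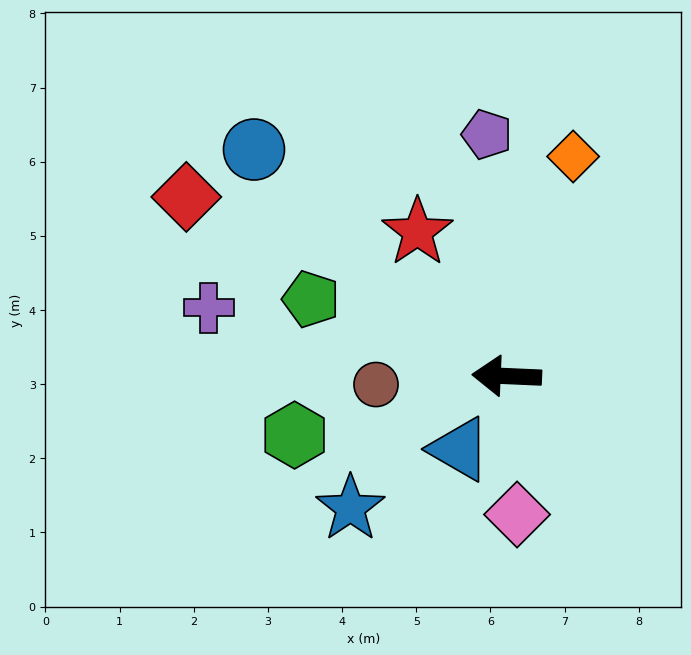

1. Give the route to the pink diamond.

turn left 97°, forward 1.9 m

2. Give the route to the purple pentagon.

turn right 83°, forward 3.3 m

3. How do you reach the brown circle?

turn left 6°, forward 1.8 m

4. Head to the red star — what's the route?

turn right 56°, forward 2.3 m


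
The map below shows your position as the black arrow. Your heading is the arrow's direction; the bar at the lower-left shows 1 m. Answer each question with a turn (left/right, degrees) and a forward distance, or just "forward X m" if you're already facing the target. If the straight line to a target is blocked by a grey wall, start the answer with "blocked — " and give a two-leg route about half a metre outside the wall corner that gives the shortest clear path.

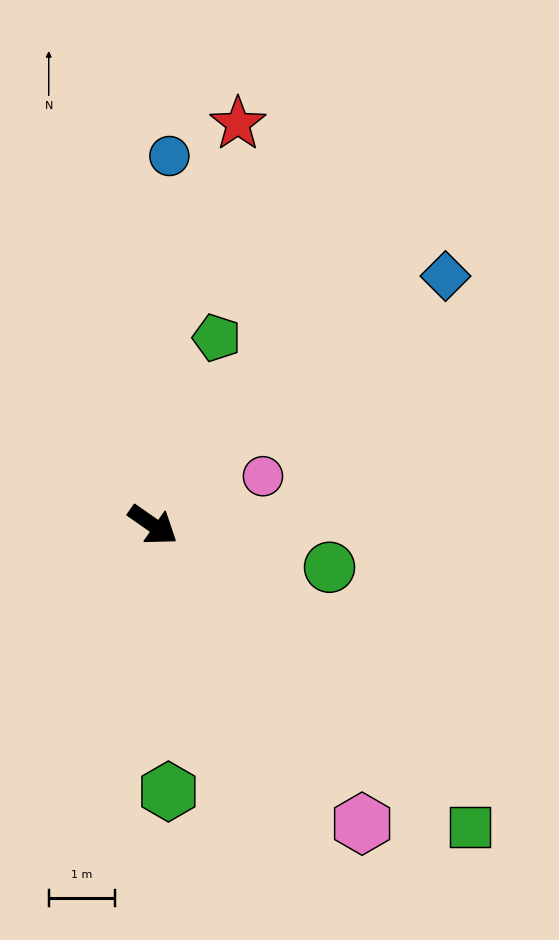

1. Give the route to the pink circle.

turn left 59°, forward 1.8 m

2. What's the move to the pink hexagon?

turn right 20°, forward 5.5 m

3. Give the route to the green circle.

turn left 22°, forward 2.7 m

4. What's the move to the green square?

turn right 9°, forward 6.6 m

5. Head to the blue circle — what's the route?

turn left 122°, forward 5.6 m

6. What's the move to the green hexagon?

turn right 52°, forward 4.0 m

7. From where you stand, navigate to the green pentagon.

turn left 106°, forward 3.0 m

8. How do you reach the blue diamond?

turn left 75°, forward 5.8 m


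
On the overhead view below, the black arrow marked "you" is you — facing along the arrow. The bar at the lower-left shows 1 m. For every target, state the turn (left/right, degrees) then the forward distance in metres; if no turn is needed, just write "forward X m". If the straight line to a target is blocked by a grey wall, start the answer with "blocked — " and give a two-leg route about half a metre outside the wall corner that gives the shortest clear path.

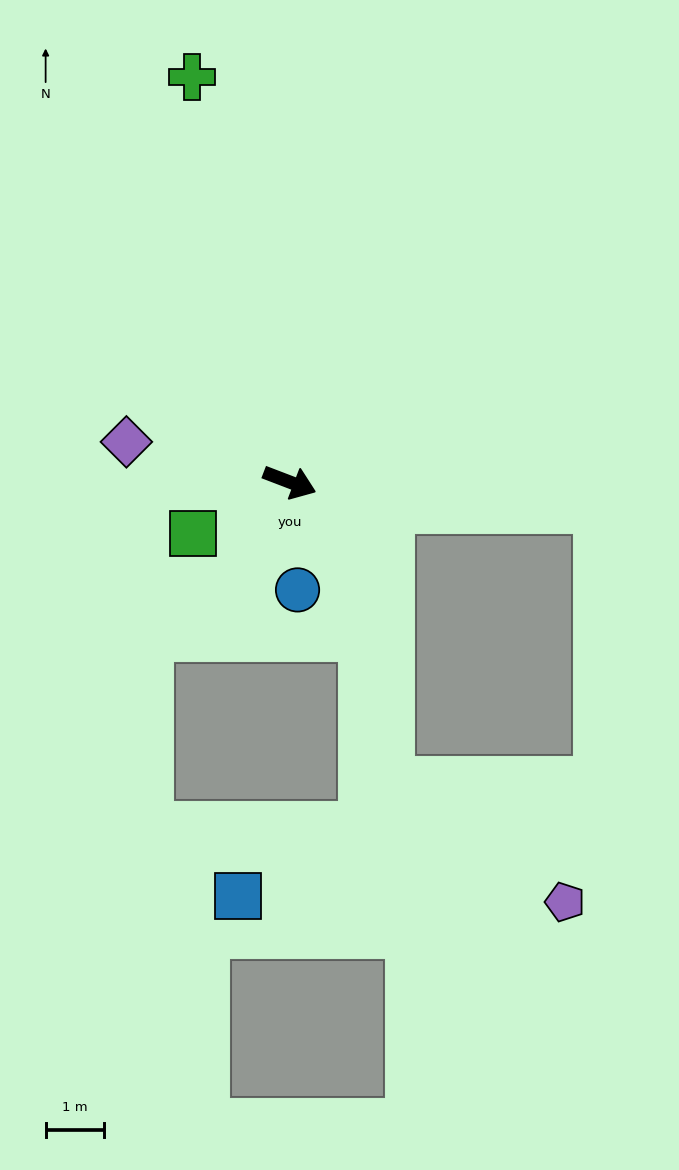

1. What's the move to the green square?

turn right 131°, forward 1.9 m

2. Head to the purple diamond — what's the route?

turn right 173°, forward 2.9 m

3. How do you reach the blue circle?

turn right 65°, forward 1.9 m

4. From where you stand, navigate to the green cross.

turn left 125°, forward 7.1 m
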